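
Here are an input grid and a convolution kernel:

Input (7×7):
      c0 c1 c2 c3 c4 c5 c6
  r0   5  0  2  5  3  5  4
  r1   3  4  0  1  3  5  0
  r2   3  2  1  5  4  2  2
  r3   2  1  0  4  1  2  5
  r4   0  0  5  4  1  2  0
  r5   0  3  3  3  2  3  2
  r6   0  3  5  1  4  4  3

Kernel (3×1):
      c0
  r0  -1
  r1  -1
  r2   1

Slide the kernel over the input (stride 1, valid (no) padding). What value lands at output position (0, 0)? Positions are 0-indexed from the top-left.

The receptive field on the input at this output position is [5 / 3 / 3]. Elementwise product with the kernel and sum: 5·-1 + 3·-1 + 3·1.

-5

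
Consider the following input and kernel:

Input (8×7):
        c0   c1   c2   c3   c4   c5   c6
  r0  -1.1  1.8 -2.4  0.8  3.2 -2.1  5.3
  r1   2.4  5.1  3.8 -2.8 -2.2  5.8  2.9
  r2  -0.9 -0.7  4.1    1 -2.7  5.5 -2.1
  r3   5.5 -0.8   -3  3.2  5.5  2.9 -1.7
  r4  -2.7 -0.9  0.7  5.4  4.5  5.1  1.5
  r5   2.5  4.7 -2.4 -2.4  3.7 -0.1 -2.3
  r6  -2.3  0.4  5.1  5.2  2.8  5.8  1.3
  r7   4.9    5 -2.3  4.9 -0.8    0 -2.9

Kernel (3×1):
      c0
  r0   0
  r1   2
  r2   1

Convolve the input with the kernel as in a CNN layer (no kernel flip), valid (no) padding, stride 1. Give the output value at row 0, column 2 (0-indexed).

11.7

The receptive field on the input at this output position is [-2.4 / 3.8 / 4.1]. Elementwise product with the kernel and sum: 3.8·2 + 4.1·1.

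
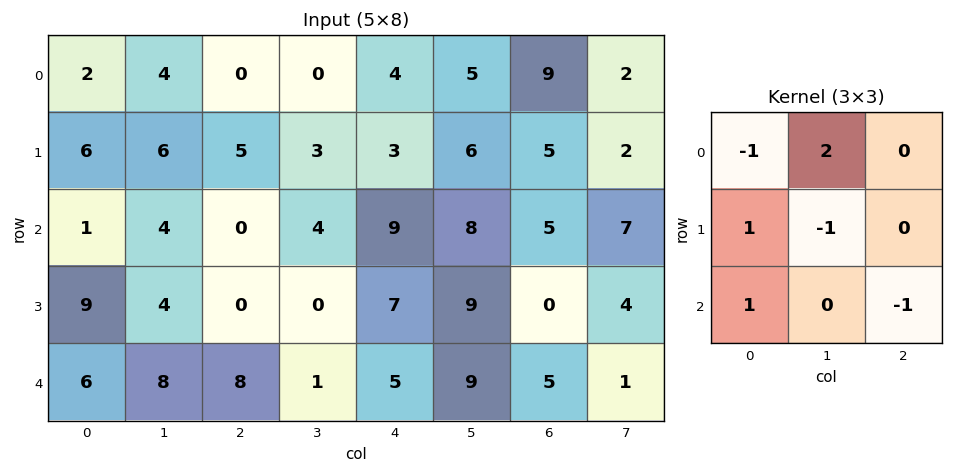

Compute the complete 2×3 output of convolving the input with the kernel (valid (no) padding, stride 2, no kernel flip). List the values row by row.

Output[0,0]: The receptive field on the input at this output position is [2 4 0 / 6 6 5 / 1 4 0]. Elementwise product with the kernel and sum: 2·-1 + 4·2 + 6·1 + 6·-1 + 1·1 + 0·-1.

7 -7 7
10 11 5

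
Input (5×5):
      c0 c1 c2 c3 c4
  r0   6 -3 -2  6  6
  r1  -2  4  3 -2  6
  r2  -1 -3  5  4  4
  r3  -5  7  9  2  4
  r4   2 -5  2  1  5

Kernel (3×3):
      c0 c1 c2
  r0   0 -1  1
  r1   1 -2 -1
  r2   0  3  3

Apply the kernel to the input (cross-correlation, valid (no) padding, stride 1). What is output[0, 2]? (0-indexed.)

25

The receptive field on the input at this output position is [-2 6 6 / 3 -2 6 / 5 4 4]. Elementwise product with the kernel and sum: 6·-1 + 6·1 + 3·1 + -2·-2 + 6·-1 + 4·3 + 4·3.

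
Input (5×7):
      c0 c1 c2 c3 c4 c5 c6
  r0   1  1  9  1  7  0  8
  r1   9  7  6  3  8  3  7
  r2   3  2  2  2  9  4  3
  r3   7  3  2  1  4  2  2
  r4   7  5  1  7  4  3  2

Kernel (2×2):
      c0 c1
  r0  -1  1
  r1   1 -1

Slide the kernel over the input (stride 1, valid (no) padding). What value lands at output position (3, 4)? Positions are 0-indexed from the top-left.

-1

The receptive field on the input at this output position is [4 2 / 4 3]. Elementwise product with the kernel and sum: 4·-1 + 2·1 + 4·1 + 3·-1.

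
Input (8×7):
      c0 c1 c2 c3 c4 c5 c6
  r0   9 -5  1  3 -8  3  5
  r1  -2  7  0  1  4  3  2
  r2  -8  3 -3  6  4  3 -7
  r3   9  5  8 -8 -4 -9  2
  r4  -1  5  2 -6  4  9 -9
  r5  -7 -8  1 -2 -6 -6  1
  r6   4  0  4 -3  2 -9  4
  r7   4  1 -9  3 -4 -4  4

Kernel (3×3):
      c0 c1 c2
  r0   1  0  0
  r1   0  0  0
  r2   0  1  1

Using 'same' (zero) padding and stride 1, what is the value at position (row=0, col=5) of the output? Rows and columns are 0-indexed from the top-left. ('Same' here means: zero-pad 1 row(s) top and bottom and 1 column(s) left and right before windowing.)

The receptive field on the zero-padded input at this output position is [0 0 0 / -8 3 5 / 4 3 2]. Elementwise product with the kernel and sum: 0·1 + 3·1 + 2·1.

5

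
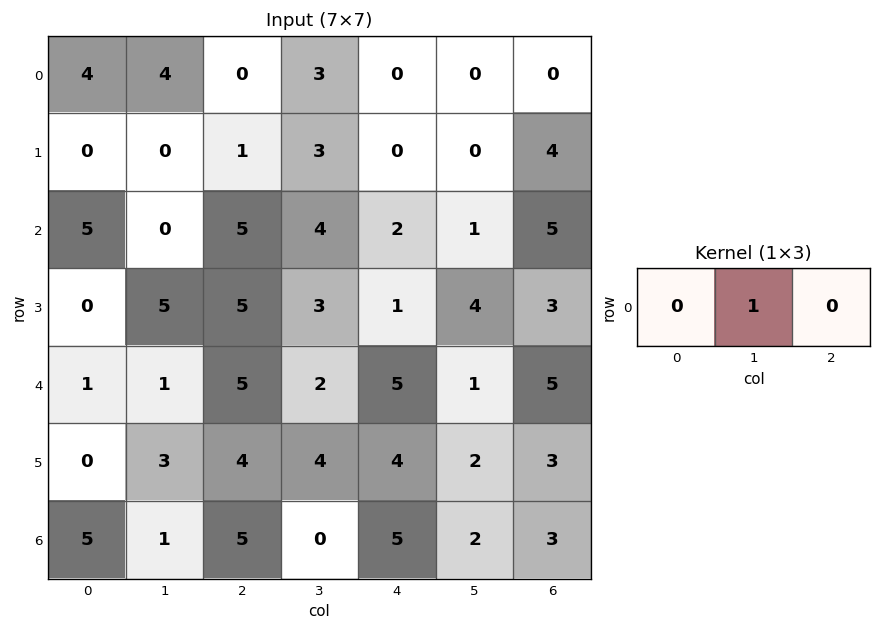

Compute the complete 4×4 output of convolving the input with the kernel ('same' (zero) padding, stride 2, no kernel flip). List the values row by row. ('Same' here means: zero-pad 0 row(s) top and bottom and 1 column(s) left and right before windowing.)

4 0 0 0
5 5 2 5
1 5 5 5
5 5 5 3

Output[0,0]: The receptive field on the zero-padded input at this output position is [0 4 4]. Elementwise product with the kernel and sum: 4·1.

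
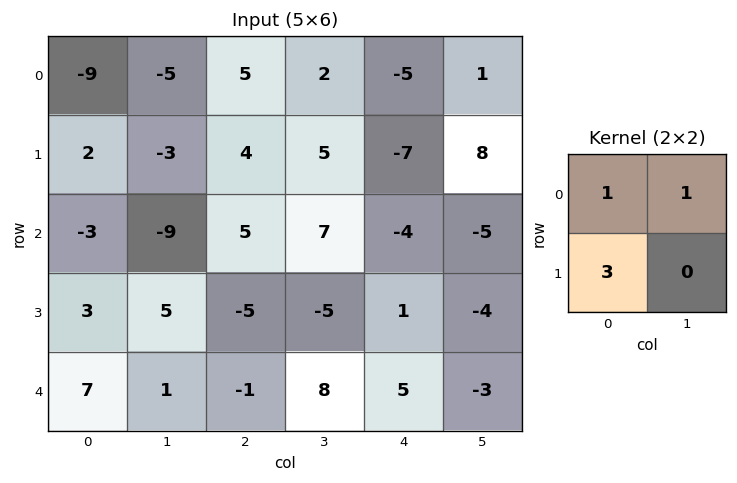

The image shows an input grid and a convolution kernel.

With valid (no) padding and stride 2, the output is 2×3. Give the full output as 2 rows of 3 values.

Output[0,0]: The receptive field on the input at this output position is [-9 -5 / 2 -3]. Elementwise product with the kernel and sum: -9·1 + -5·1 + 2·3.
Output[0,1]: The receptive field on the input at this output position is [5 2 / 4 5]. Elementwise product with the kernel and sum: 5·1 + 2·1 + 4·3.

-8 19 -25
-3 -3 -6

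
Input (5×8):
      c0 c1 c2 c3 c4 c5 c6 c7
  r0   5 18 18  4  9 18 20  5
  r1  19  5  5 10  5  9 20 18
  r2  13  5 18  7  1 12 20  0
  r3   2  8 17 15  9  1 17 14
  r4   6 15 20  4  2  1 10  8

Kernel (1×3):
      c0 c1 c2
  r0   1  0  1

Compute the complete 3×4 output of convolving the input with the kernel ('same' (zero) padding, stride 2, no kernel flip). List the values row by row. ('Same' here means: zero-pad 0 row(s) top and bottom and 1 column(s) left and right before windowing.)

Output[0,0]: The receptive field on the zero-padded input at this output position is [0 5 18]. Elementwise product with the kernel and sum: 0·1 + 18·1.

18 22 22 23
5 12 19 12
15 19 5 9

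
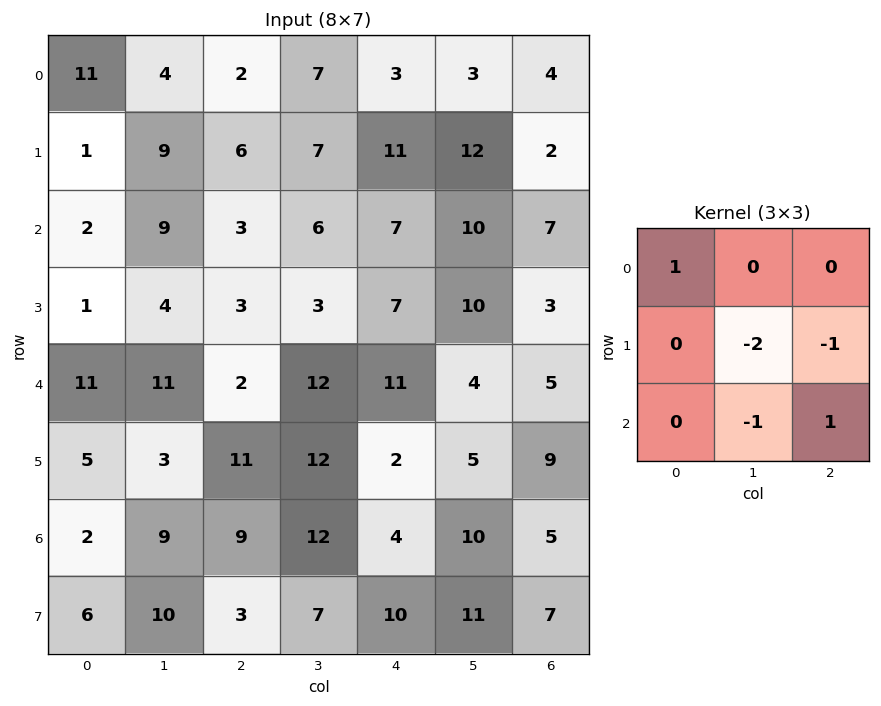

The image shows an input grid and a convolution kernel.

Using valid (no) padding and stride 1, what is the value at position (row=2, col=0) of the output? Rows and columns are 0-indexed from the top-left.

-18

The receptive field on the input at this output position is [2 9 3 / 1 4 3 / 11 11 2]. Elementwise product with the kernel and sum: 2·1 + 4·-2 + 3·-1 + 11·-1 + 2·1.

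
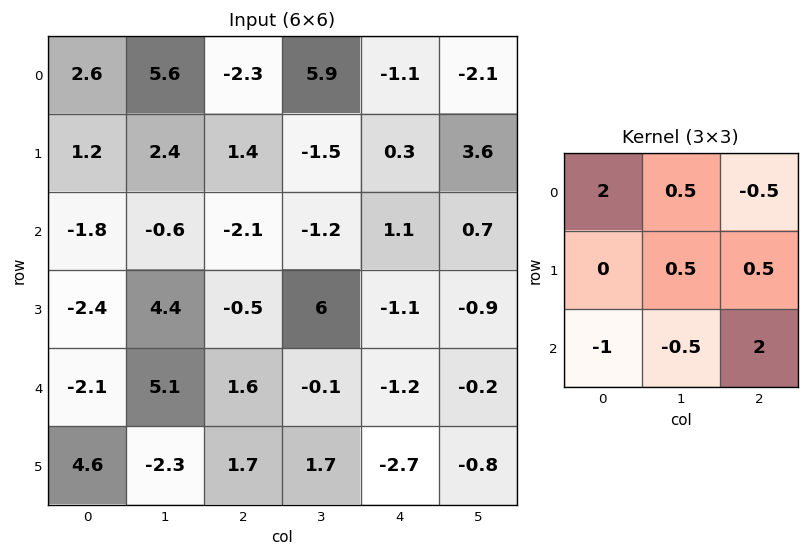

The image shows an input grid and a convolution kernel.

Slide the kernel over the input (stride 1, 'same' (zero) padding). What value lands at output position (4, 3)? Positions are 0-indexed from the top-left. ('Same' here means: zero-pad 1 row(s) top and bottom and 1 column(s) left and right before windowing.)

The receptive field on the zero-padded input at this output position is [-0.5 6 -1.1 / 1.6 -0.1 -1.2 / 1.7 1.7 -2.7]. Elementwise product with the kernel and sum: -0.5·2 + 6·0.5 + -1.1·-0.5 + -0.1·0.5 + -1.2·0.5 + 1.7·-1 + 1.7·-0.5 + -2.7·2.

-6.05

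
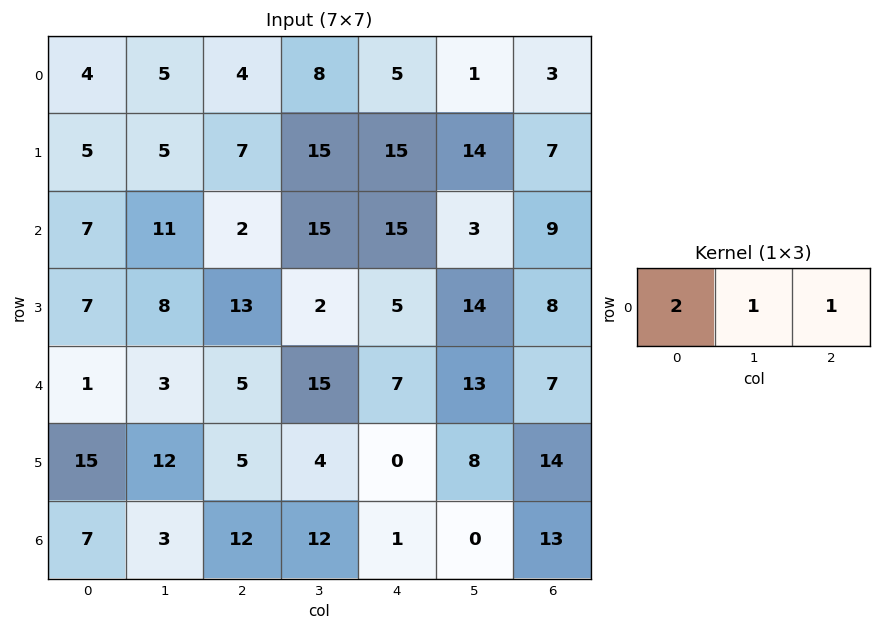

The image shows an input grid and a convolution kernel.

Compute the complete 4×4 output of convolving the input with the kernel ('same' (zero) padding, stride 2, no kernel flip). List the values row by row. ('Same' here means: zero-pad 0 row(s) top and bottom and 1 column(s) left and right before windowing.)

9 22 22 5
18 39 48 15
4 26 50 33
10 30 25 13

Output[0,0]: The receptive field on the zero-padded input at this output position is [0 4 5]. Elementwise product with the kernel and sum: 0·2 + 4·1 + 5·1.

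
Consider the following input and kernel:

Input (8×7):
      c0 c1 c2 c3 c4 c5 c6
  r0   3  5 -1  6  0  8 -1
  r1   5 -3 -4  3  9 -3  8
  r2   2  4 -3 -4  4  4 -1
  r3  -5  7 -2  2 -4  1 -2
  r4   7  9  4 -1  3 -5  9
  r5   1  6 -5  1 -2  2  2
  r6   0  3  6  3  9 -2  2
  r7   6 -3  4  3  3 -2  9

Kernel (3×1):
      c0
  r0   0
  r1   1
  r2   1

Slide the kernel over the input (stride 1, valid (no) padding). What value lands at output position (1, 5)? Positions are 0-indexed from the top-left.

The receptive field on the input at this output position is [-3 / 4 / 1]. Elementwise product with the kernel and sum: 4·1 + 1·1.

5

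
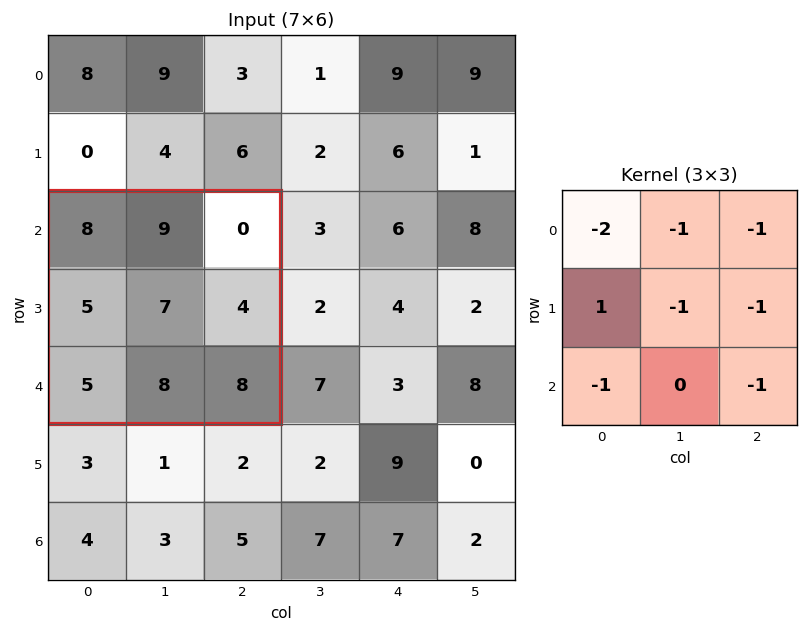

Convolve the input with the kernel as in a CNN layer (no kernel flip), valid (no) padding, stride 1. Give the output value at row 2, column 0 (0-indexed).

The receptive field on the input at this output position is [8 9 0 / 5 7 4 / 5 8 8]. Elementwise product with the kernel and sum: 8·-2 + 9·-1 + 0·-1 + 5·1 + 7·-1 + 4·-1 + 5·-1 + 8·-1.

-44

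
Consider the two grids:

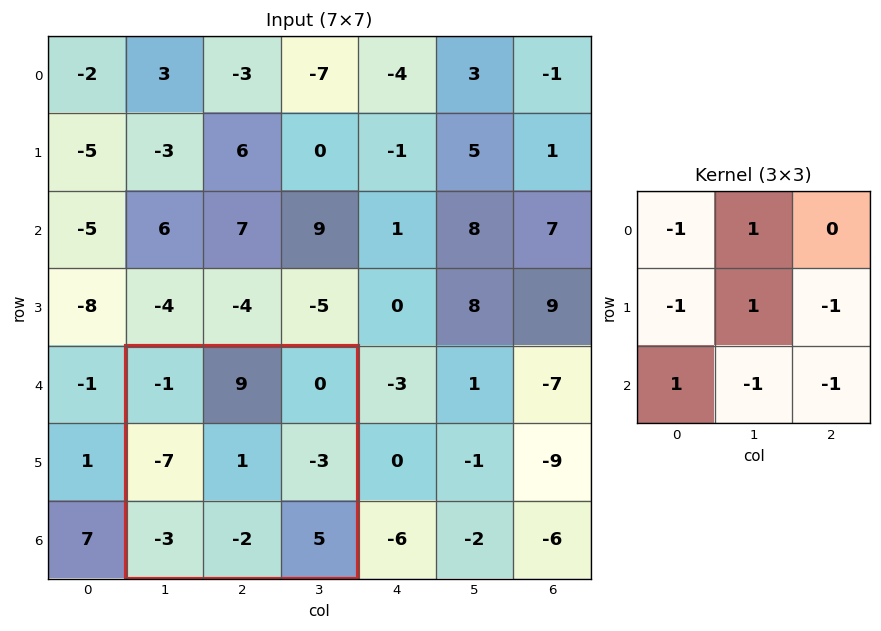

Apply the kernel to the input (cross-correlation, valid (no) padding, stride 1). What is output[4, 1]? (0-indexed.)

15

The receptive field on the input at this output position is [-1 9 0 / -7 1 -3 / -3 -2 5]. Elementwise product with the kernel and sum: -1·-1 + 9·1 + -7·-1 + 1·1 + -3·-1 + -3·1 + -2·-1 + 5·-1.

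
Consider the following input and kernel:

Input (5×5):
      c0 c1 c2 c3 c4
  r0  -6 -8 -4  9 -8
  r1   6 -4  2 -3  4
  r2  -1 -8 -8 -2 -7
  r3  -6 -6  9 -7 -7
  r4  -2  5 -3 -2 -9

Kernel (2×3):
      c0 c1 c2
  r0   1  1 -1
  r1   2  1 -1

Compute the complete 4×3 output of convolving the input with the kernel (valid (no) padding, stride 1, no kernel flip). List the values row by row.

-4 -24 10
-2 -21 -16
-28 -10 15
-17 19 10

Output[0,0]: The receptive field on the input at this output position is [-6 -8 -4 / 6 -4 2]. Elementwise product with the kernel and sum: -6·1 + -8·1 + -4·-1 + 6·2 + -4·1 + 2·-1.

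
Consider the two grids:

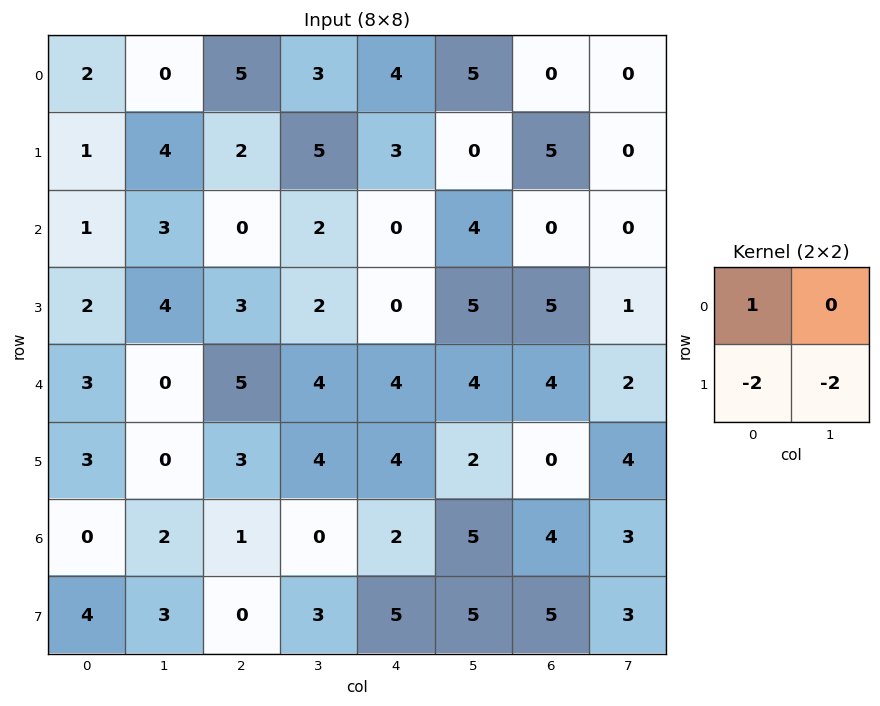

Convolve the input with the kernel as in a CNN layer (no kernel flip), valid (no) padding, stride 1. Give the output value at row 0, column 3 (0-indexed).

The receptive field on the input at this output position is [3 4 / 5 3]. Elementwise product with the kernel and sum: 3·1 + 5·-2 + 3·-2.

-13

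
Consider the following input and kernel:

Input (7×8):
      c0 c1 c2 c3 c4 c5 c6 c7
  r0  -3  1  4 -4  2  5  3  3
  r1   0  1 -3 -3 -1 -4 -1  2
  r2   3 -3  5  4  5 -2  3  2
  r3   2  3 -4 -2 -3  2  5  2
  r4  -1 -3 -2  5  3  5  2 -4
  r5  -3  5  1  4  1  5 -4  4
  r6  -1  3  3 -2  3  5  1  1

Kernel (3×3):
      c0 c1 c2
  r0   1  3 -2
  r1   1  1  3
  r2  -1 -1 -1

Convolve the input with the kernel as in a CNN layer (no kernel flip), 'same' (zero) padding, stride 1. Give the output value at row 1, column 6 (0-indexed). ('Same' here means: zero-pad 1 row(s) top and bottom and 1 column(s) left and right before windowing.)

6

The receptive field on the zero-padded input at this output position is [5 3 3 / -4 -1 2 / -2 3 2]. Elementwise product with the kernel and sum: 5·1 + 3·3 + 3·-2 + -4·1 + -1·1 + 2·3 + -2·-1 + 3·-1 + 2·-1.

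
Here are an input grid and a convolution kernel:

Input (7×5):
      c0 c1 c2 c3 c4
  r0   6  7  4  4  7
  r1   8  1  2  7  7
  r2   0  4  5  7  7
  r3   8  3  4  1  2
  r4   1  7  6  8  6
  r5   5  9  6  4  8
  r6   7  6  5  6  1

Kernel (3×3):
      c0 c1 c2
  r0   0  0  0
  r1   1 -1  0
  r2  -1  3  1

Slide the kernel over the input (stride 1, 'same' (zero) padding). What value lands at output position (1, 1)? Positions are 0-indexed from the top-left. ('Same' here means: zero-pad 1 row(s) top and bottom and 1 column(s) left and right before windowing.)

The receptive field on the zero-padded input at this output position is [6 7 4 / 8 1 2 / 0 4 5]. Elementwise product with the kernel and sum: 8·1 + 1·-1 + 0·-1 + 4·3 + 5·1.

24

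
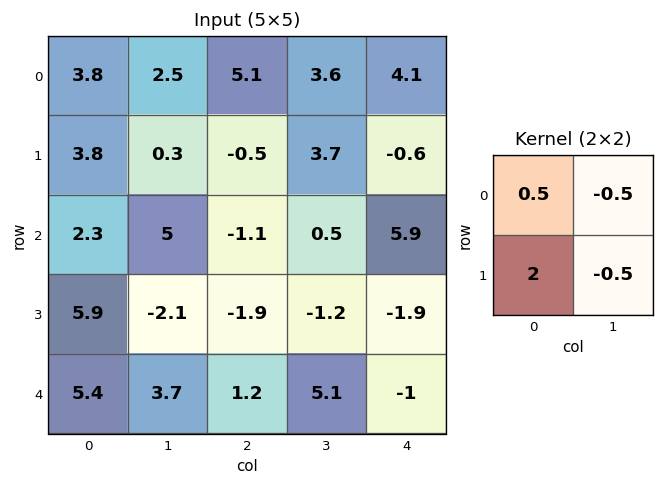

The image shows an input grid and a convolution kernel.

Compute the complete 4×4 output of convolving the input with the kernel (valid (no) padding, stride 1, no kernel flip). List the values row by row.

Output[0,0]: The receptive field on the input at this output position is [3.8 2.5 / 3.8 0.3]. Elementwise product with the kernel and sum: 3.8·0.5 + 2.5·-0.5 + 3.8·2 + 0.3·-0.5.

8.1 -0.45 -2.1 7.45
3.85 10.95 -4.55 0.2
11.5 -0.2 -4 -4.15
12.95 6.7 -0.5 11.05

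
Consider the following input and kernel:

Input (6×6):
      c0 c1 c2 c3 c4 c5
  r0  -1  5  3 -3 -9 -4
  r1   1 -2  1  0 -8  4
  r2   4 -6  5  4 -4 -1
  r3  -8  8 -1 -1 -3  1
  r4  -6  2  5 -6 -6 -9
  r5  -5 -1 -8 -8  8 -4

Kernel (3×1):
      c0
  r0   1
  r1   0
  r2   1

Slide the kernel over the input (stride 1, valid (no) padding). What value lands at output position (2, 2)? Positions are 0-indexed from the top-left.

The receptive field on the input at this output position is [5 / -1 / 5]. Elementwise product with the kernel and sum: 5·1 + 5·1.

10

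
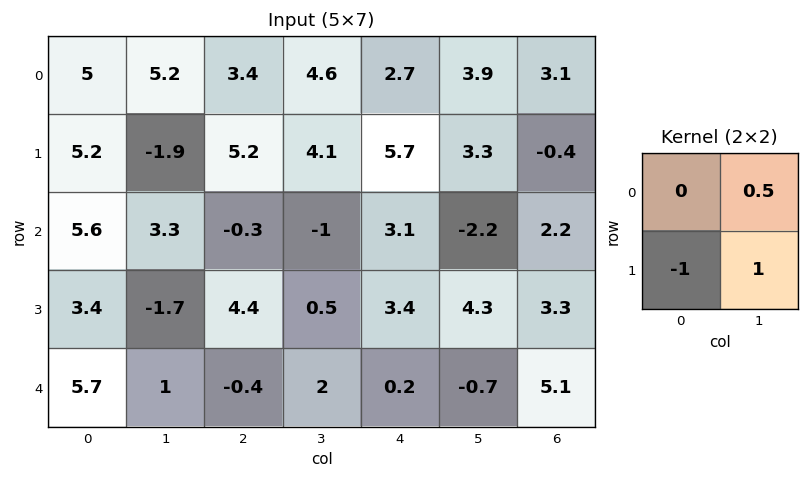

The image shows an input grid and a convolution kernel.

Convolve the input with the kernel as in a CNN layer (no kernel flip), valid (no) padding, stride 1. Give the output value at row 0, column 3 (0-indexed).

The receptive field on the input at this output position is [4.6 2.7 / 4.1 5.7]. Elementwise product with the kernel and sum: 2.7·0.5 + 4.1·-1 + 5.7·1.

2.95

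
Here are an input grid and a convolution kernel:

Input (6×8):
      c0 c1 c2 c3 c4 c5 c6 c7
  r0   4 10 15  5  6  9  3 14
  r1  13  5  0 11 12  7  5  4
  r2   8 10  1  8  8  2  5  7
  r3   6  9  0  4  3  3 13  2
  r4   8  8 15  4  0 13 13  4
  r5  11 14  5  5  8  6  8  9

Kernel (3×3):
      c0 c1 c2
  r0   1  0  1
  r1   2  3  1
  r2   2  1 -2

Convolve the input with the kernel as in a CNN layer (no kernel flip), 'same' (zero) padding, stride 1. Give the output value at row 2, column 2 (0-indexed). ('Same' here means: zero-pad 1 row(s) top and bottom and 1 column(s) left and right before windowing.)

57

The receptive field on the zero-padded input at this output position is [5 0 11 / 10 1 8 / 9 0 4]. Elementwise product with the kernel and sum: 5·1 + 11·1 + 10·2 + 1·3 + 8·1 + 9·2 + 0·1 + 4·-2.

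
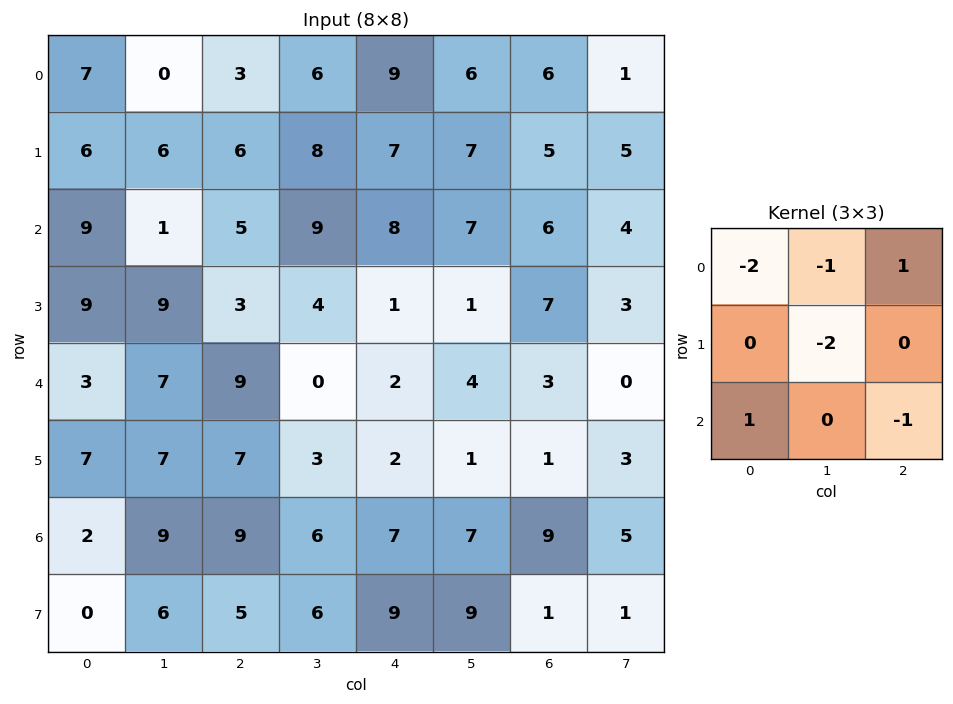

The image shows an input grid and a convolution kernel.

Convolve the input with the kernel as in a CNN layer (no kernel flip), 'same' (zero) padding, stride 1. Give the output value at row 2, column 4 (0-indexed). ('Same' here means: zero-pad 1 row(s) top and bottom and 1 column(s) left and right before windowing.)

The receptive field on the zero-padded input at this output position is [8 7 7 / 9 8 7 / 4 1 1]. Elementwise product with the kernel and sum: 8·-2 + 7·-1 + 7·1 + 8·-2 + 4·1 + 1·-1.

-29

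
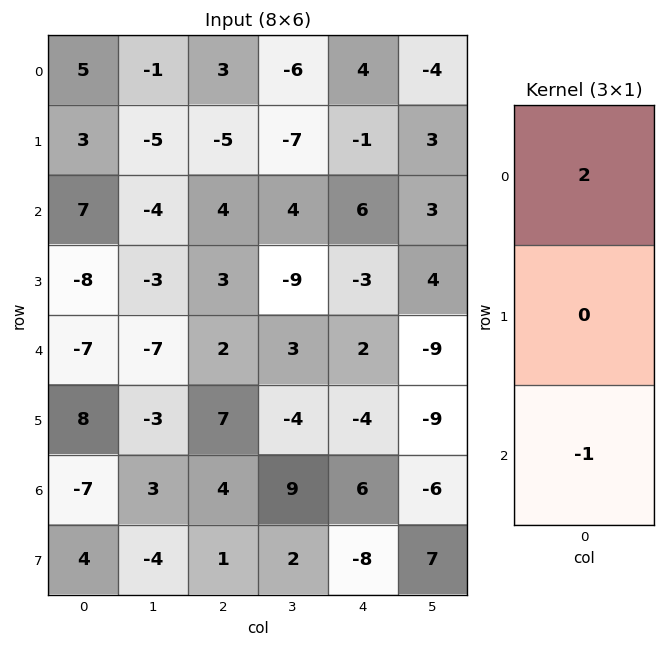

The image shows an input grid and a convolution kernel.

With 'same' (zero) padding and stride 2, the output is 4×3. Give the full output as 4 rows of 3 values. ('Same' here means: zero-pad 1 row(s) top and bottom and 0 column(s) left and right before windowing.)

-3 5 1
14 -13 1
-24 -1 -2
12 13 0

Output[0,0]: The receptive field on the zero-padded input at this output position is [0 / 5 / 3]. Elementwise product with the kernel and sum: 0·2 + 3·-1.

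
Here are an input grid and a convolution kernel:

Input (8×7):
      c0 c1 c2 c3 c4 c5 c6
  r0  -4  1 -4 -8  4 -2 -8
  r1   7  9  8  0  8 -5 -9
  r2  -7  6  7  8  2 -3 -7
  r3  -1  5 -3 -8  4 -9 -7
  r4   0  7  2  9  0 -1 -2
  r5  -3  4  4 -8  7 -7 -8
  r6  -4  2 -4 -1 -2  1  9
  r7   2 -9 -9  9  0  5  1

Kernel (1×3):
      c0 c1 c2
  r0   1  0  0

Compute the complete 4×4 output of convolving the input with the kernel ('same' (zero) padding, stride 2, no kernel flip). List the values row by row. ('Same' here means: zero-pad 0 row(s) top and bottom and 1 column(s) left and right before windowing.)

0 1 -8 -2
0 6 8 -3
0 7 9 -1
0 2 -1 1

Output[0,0]: The receptive field on the zero-padded input at this output position is [0 -4 1]. Elementwise product with the kernel and sum: 0·1.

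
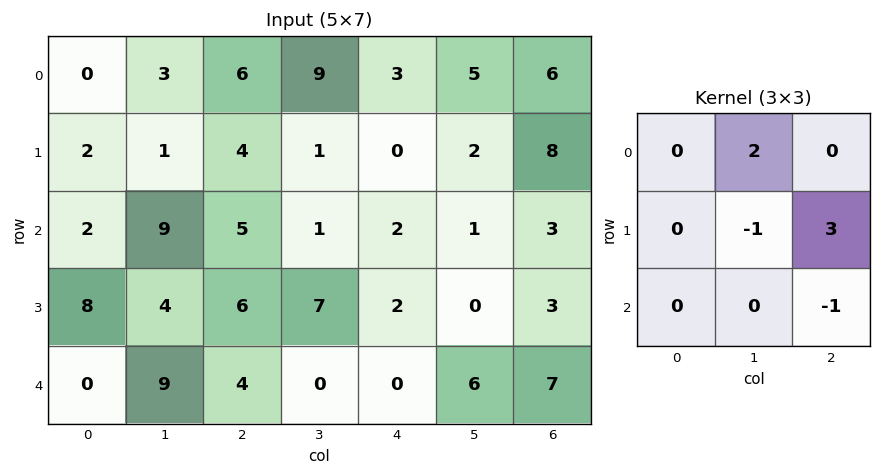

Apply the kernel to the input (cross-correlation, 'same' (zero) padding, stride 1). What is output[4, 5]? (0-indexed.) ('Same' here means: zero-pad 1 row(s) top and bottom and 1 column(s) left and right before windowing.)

15

The receptive field on the zero-padded input at this output position is [2 0 3 / 0 6 7 / 0 0 0]. Elementwise product with the kernel and sum: 0·2 + 6·-1 + 7·3 + 0·-1.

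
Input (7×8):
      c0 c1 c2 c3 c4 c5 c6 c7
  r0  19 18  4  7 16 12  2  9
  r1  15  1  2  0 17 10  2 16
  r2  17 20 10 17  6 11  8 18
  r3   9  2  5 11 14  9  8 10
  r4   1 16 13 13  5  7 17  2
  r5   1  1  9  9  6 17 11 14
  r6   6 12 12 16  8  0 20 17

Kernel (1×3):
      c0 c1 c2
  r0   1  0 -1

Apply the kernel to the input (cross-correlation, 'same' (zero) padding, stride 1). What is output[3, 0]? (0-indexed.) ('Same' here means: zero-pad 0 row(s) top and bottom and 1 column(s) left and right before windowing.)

The receptive field on the zero-padded input at this output position is [0 9 2]. Elementwise product with the kernel and sum: 0·1 + 2·-1.

-2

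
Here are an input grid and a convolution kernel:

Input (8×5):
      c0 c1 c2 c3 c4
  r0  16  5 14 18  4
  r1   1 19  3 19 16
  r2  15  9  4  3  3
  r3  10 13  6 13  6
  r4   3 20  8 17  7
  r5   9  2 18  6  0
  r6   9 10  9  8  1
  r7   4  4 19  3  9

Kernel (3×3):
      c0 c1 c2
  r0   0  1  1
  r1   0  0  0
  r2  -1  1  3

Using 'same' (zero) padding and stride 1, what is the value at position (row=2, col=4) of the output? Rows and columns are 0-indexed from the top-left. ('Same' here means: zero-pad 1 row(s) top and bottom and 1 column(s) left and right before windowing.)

9

The receptive field on the zero-padded input at this output position is [19 16 0 / 3 3 0 / 13 6 0]. Elementwise product with the kernel and sum: 16·1 + 0·1 + 13·-1 + 6·1 + 0·3.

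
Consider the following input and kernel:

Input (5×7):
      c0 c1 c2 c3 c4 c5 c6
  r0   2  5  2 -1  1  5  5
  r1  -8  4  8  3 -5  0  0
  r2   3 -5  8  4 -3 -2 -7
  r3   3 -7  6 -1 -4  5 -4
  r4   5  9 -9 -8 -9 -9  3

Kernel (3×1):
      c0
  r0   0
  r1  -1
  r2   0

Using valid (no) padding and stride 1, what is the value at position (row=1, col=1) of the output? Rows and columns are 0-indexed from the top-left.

The receptive field on the input at this output position is [4 / -5 / -7]. Elementwise product with the kernel and sum: -5·-1.

5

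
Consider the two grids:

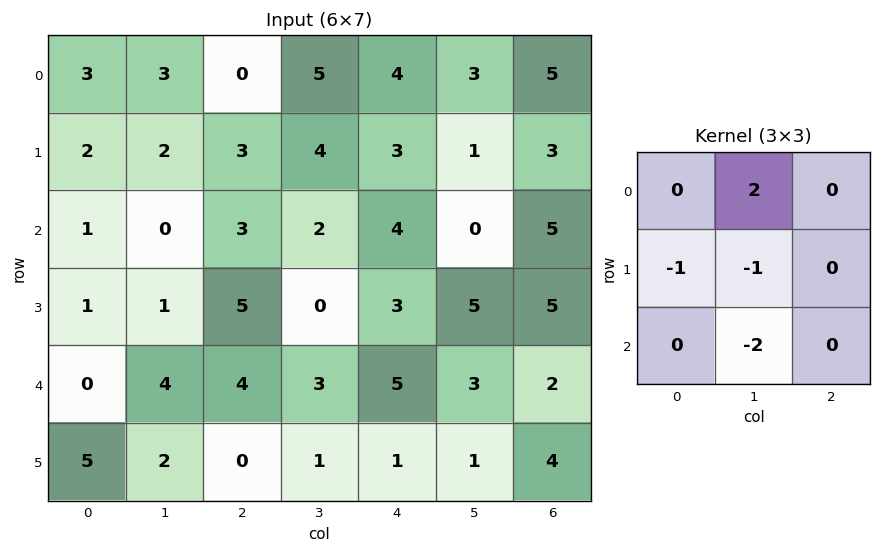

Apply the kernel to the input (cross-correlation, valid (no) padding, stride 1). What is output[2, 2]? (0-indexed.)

The receptive field on the input at this output position is [3 2 4 / 5 0 3 / 4 3 5]. Elementwise product with the kernel and sum: 2·2 + 5·-1 + 0·-1 + 3·-2.

-7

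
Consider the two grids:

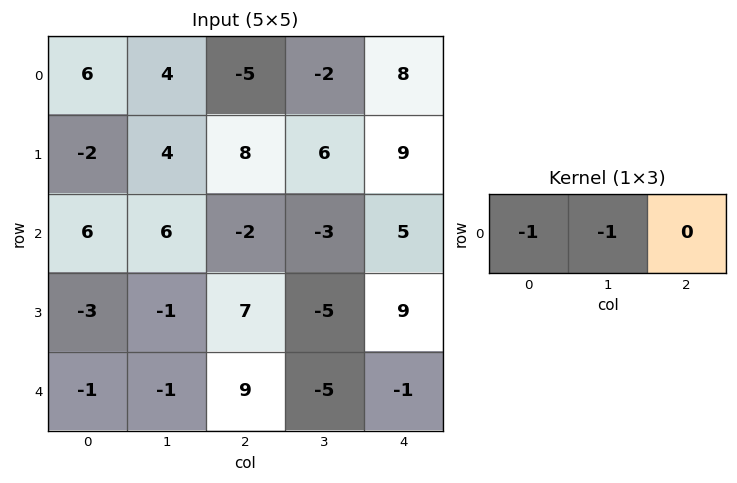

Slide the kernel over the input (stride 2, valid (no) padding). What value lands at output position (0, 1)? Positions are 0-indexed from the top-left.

7

The receptive field on the input at this output position is [-5 -2 8]. Elementwise product with the kernel and sum: -5·-1 + -2·-1.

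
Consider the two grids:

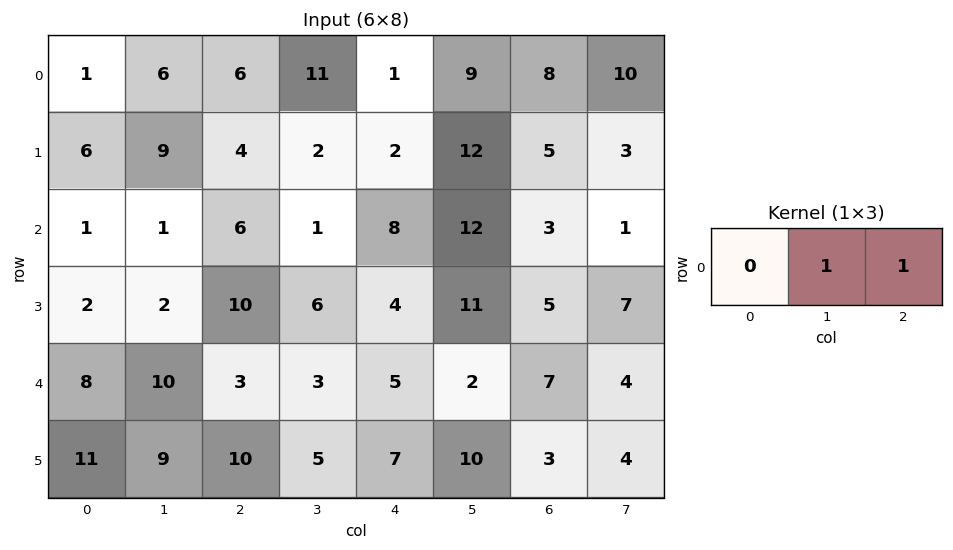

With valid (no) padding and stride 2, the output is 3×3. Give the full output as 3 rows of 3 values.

12 12 17
7 9 15
13 8 9

Output[0,0]: The receptive field on the input at this output position is [1 6 6]. Elementwise product with the kernel and sum: 6·1 + 6·1.
Output[0,1]: The receptive field on the input at this output position is [6 11 1]. Elementwise product with the kernel and sum: 11·1 + 1·1.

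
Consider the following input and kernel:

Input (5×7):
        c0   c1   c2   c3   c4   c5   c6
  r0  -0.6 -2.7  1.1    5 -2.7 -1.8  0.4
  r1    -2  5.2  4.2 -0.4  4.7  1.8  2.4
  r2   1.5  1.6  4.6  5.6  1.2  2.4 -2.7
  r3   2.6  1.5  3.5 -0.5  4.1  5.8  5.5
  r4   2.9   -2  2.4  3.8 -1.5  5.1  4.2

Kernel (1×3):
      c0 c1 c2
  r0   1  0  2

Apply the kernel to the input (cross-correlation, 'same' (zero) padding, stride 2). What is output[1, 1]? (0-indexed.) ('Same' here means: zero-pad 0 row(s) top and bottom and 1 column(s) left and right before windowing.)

The receptive field on the zero-padded input at this output position is [1.6 4.6 5.6]. Elementwise product with the kernel and sum: 1.6·1 + 5.6·2.

12.8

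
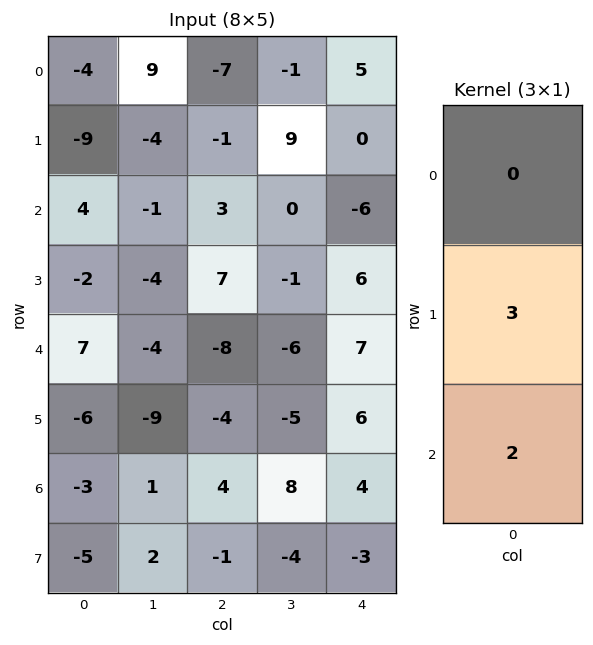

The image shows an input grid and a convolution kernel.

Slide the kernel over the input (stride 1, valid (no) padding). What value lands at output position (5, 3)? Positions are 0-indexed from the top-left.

16

The receptive field on the input at this output position is [-5 / 8 / -4]. Elementwise product with the kernel and sum: 8·3 + -4·2.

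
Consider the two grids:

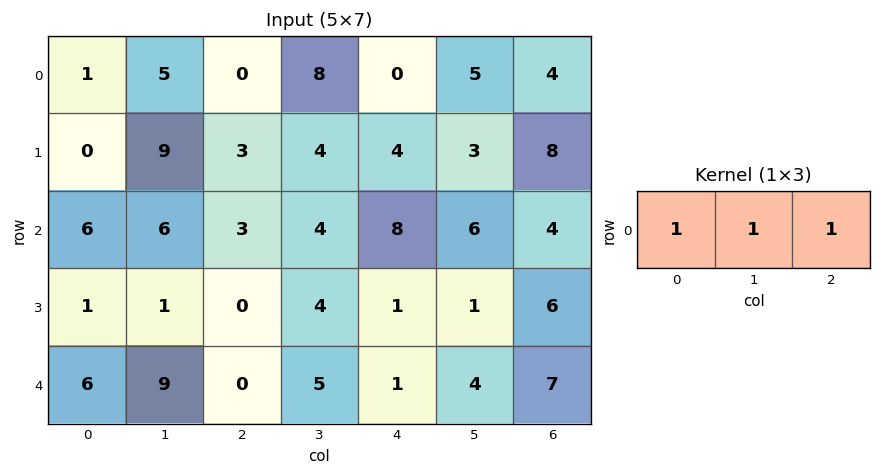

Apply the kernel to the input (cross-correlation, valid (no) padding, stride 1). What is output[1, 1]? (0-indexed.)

The receptive field on the input at this output position is [9 3 4]. Elementwise product with the kernel and sum: 9·1 + 3·1 + 4·1.

16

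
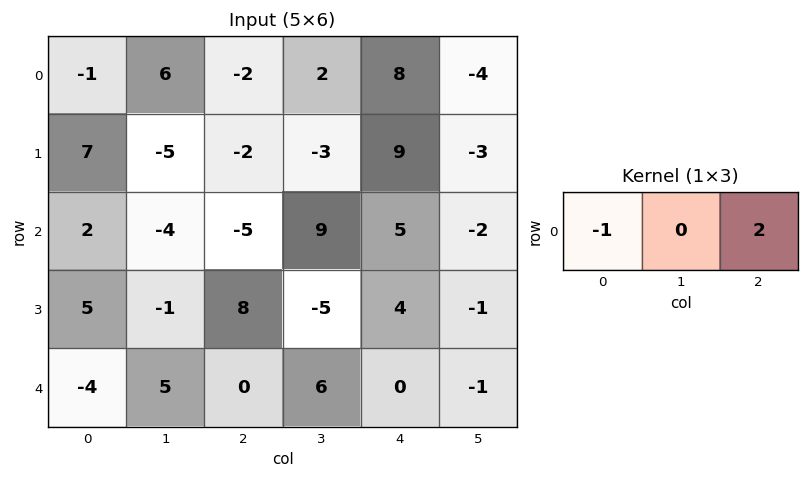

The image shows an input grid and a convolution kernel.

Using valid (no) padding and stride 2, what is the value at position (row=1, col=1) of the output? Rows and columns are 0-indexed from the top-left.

The receptive field on the input at this output position is [-5 9 5]. Elementwise product with the kernel and sum: -5·-1 + 5·2.

15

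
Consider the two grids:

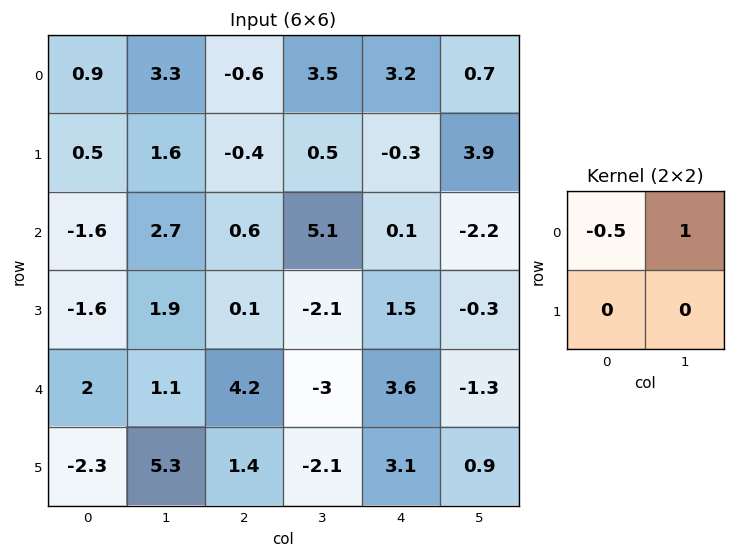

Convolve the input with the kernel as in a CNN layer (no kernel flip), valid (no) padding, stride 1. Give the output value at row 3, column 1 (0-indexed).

-0.85

The receptive field on the input at this output position is [1.9 0.1 / 1.1 4.2]. Elementwise product with the kernel and sum: 1.9·-0.5 + 0.1·1.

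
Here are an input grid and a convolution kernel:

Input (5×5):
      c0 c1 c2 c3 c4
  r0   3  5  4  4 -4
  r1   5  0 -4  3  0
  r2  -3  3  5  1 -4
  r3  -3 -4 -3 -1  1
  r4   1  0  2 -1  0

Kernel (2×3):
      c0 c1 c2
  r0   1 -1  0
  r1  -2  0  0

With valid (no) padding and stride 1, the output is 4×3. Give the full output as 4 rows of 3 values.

Output[0,0]: The receptive field on the input at this output position is [3 5 4 / 5 0 -4]. Elementwise product with the kernel and sum: 3·1 + 5·-1 + 5·-2.

-12 1 8
11 -2 -17
0 6 10
-1 -1 -6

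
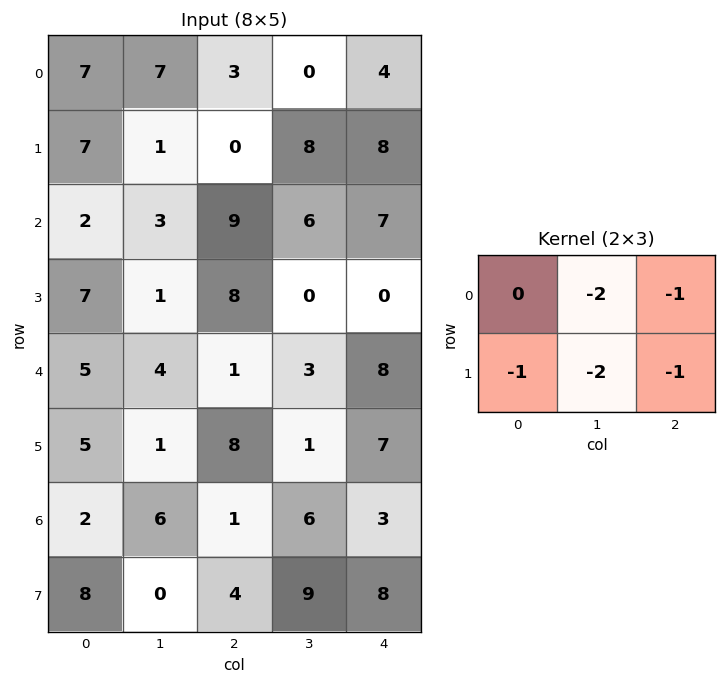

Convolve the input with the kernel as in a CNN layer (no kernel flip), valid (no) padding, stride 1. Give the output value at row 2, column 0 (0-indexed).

-32

The receptive field on the input at this output position is [2 3 9 / 7 1 8]. Elementwise product with the kernel and sum: 3·-2 + 9·-1 + 7·-1 + 1·-2 + 8·-1.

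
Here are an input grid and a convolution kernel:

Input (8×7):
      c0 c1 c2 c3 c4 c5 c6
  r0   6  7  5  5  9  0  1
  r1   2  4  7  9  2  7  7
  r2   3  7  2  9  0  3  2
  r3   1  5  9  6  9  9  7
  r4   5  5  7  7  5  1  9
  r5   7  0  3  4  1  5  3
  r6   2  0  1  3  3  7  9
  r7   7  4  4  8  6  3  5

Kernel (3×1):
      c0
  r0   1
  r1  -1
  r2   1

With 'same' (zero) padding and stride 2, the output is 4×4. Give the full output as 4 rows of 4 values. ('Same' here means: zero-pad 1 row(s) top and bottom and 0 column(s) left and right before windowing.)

Output[0,0]: The receptive field on the zero-padded input at this output position is [0 / 6 / 2]. Elementwise product with the kernel and sum: 0·1 + 6·-1 + 2·1.
Output[0,1]: The receptive field on the zero-padded input at this output position is [0 / 5 / 7]. Elementwise product with the kernel and sum: 0·1 + 5·-1 + 7·1.

-4 2 -7 6
0 14 11 12
3 5 5 1
12 6 4 -1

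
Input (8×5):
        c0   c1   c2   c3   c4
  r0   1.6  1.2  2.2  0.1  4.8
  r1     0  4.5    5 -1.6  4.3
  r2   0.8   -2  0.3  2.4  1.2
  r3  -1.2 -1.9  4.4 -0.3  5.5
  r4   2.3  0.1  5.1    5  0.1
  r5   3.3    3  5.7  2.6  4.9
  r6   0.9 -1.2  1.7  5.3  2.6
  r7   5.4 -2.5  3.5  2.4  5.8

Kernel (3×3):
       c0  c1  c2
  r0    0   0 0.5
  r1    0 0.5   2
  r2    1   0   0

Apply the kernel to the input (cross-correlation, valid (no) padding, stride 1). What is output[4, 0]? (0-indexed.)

The receptive field on the input at this output position is [2.3 0.1 5.1 / 3.3 3 5.7 / 0.9 -1.2 1.7]. Elementwise product with the kernel and sum: 5.1·0.5 + 3·0.5 + 5.7·2 + 0.9·1.

16.35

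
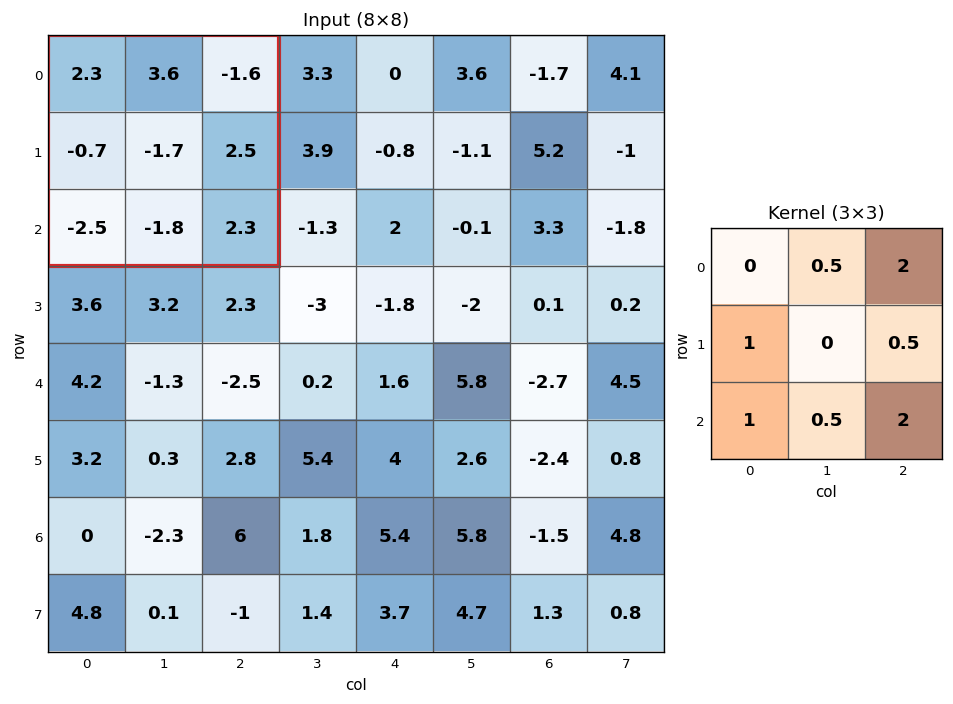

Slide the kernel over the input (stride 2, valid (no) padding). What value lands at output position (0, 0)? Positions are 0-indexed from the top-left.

0.35

The receptive field on the input at this output position is [2.3 3.6 -1.6 / -0.7 -1.7 2.5 / -2.5 -1.8 2.3]. Elementwise product with the kernel and sum: 3.6·0.5 + -1.6·2 + -0.7·1 + 2.5·0.5 + -2.5·1 + -1.8·0.5 + 2.3·2.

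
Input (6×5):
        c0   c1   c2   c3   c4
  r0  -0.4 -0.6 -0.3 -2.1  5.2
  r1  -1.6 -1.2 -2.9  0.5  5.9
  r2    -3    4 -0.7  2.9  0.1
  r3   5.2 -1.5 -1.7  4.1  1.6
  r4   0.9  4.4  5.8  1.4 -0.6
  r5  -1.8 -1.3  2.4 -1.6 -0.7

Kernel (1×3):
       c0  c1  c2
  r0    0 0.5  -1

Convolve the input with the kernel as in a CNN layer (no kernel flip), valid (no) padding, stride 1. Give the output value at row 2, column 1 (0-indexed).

-3.25

The receptive field on the input at this output position is [4 -0.7 2.9]. Elementwise product with the kernel and sum: -0.7·0.5 + 2.9·-1.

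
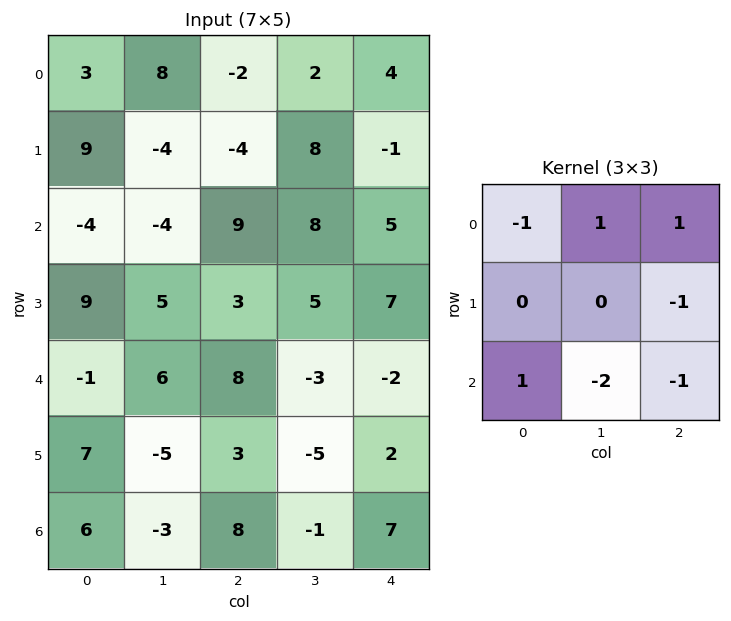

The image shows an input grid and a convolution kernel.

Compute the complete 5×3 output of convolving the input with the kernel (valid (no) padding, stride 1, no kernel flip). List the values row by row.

2 -46 -3
-30 -6 -8
-15 9 13
5 0 22
16 -14 -12

Output[0,0]: The receptive field on the input at this output position is [3 8 -2 / 9 -4 -4 / -4 -4 9]. Elementwise product with the kernel and sum: 3·-1 + 8·1 + -2·1 + -4·-1 + -4·1 + -4·-2 + 9·-1.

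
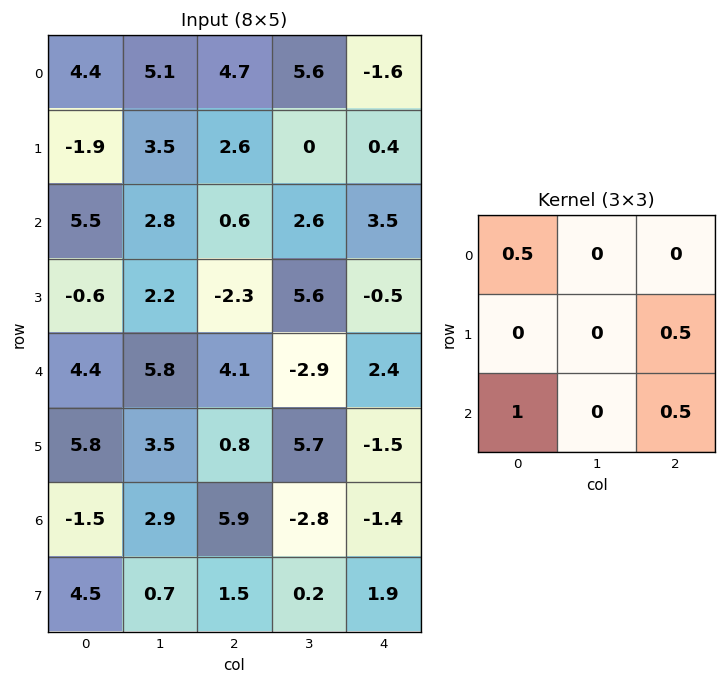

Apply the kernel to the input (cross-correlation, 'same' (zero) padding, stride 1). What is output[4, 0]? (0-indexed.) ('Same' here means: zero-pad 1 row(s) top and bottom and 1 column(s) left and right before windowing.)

The receptive field on the zero-padded input at this output position is [0 -0.6 2.2 / 0 4.4 5.8 / 0 5.8 3.5]. Elementwise product with the kernel and sum: 0·0.5 + 5.8·0.5 + 0·1 + 3.5·0.5.

4.65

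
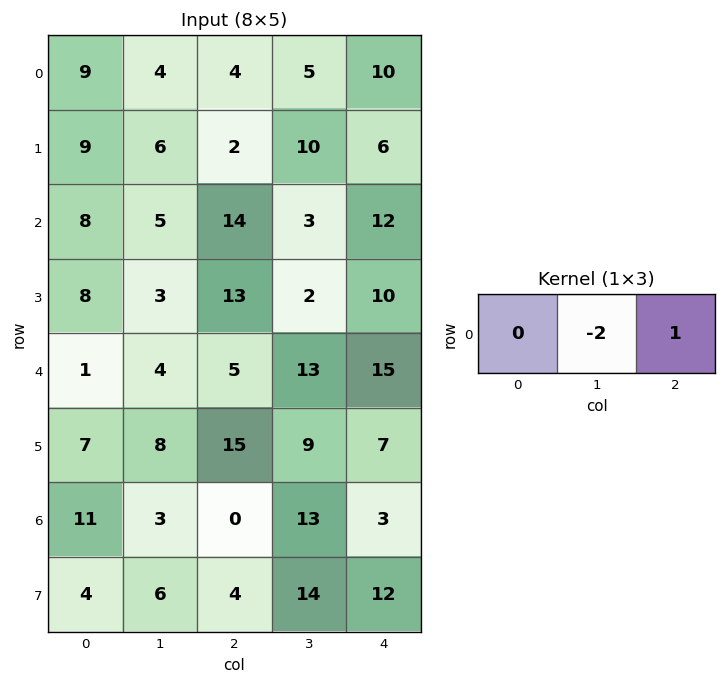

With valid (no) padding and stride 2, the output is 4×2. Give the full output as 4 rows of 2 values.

-4 0
4 6
-3 -11
-6 -23

Output[0,0]: The receptive field on the input at this output position is [9 4 4]. Elementwise product with the kernel and sum: 4·-2 + 4·1.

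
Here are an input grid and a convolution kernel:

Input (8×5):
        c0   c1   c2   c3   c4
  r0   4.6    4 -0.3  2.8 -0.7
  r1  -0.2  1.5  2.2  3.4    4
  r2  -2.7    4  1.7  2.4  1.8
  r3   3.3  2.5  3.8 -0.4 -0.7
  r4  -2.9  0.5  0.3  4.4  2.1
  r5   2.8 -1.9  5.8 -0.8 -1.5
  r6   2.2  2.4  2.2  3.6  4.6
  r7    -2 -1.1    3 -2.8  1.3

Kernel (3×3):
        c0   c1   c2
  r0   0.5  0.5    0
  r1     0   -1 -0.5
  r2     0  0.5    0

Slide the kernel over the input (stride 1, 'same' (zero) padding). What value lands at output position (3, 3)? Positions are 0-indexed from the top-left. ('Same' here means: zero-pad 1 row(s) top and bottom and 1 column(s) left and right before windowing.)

5

The receptive field on the zero-padded input at this output position is [1.7 2.4 1.8 / 3.8 -0.4 -0.7 / 0.3 4.4 2.1]. Elementwise product with the kernel and sum: 1.7·0.5 + 2.4·0.5 + -0.4·-1 + -0.7·-0.5 + 4.4·0.5.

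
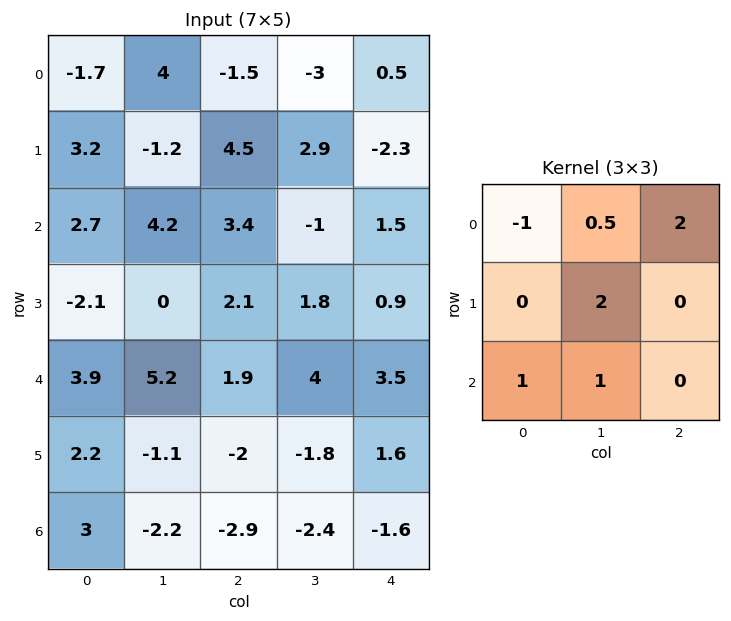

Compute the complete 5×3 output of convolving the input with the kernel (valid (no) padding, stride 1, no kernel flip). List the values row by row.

Output[0,0]: The receptive field on the input at this output position is [-1.7 4 -1.5 / 3.2 -1.2 4.5 / 2.7 4.2 3.4]. Elementwise product with the kernel and sum: -1.7·-1 + 4·0.5 + -1.5·2 + -1.2·2 + 2.7·1 + 4.2·1.
Output[0,1]: The receptive field on the input at this output position is [4 -1.5 -3 / -1.2 4.5 2.9 / 4.2 3.4 -1]. Elementwise product with the kernel and sum: 4·-1 + -1.5·0.5 + -3·2 + 4.5·2 + 4.2·1 + 3.4·1.

5.2 5.85 9.2
11.5 18.15 -5.75
15.3 6.8 8.6
17.8 5.35 4.8
1.1 -5.35 -1.8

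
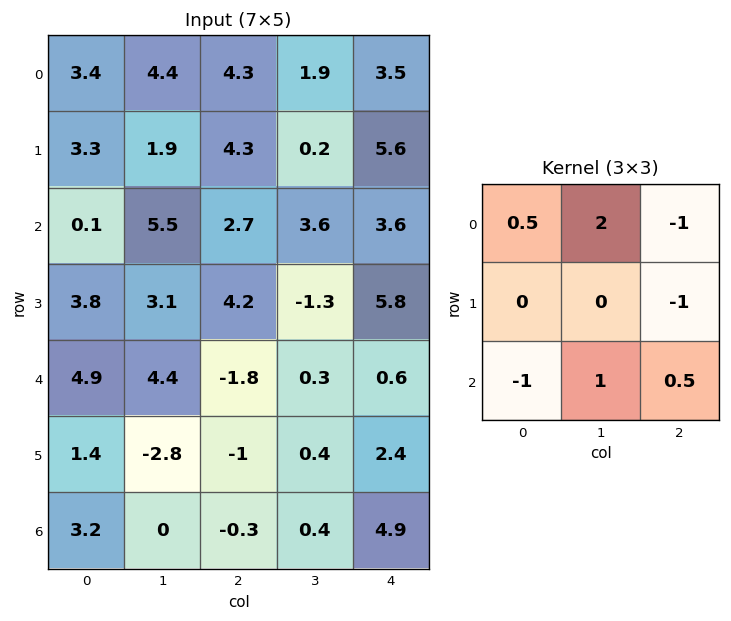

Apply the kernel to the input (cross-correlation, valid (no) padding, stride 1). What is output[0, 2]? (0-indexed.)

The receptive field on the input at this output position is [4.3 1.9 3.5 / 4.3 0.2 5.6 / 2.7 3.6 3.6]. Elementwise product with the kernel and sum: 4.3·0.5 + 1.9·2 + 3.5·-1 + 5.6·-1 + 2.7·-1 + 3.6·1 + 3.6·0.5.

-0.45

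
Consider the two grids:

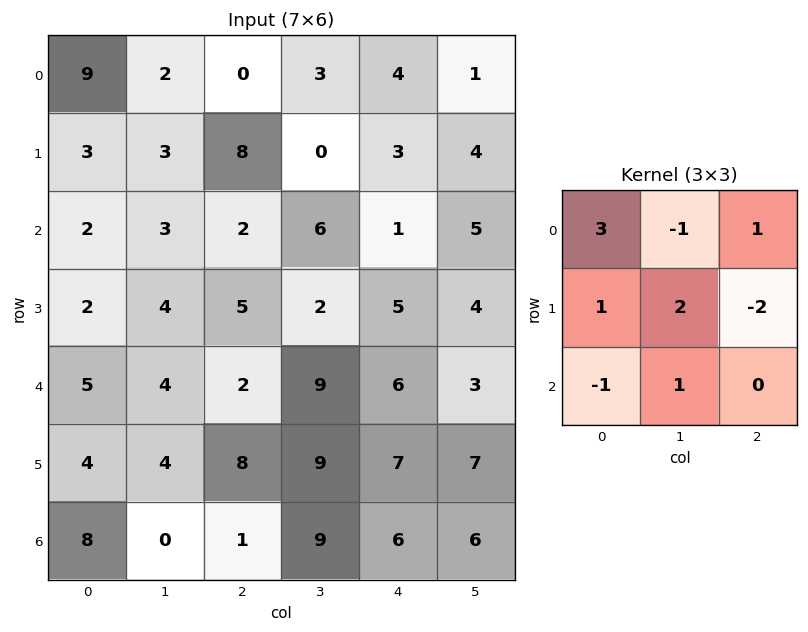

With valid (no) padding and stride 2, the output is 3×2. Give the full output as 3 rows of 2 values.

Output[0,0]: The receptive field on the input at this output position is [9 2 0 / 3 3 8 / 2 3 2]. Elementwise product with the kernel and sum: 9·3 + 2·-1 + 0·1 + 3·1 + 3·2 + 8·-2 + 2·-1 + 3·1.

19 7
4 7
1 23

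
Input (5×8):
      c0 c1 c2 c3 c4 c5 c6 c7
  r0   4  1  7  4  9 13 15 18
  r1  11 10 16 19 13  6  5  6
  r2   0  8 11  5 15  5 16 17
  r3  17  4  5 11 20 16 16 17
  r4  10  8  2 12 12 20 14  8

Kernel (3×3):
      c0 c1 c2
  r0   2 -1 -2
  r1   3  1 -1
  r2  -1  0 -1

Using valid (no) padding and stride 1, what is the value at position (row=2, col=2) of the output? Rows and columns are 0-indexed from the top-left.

-21

The receptive field on the input at this output position is [11 5 15 / 5 11 20 / 2 12 12]. Elementwise product with the kernel and sum: 11·2 + 5·-1 + 15·-2 + 5·3 + 11·1 + 20·-1 + 2·-1 + 12·-1.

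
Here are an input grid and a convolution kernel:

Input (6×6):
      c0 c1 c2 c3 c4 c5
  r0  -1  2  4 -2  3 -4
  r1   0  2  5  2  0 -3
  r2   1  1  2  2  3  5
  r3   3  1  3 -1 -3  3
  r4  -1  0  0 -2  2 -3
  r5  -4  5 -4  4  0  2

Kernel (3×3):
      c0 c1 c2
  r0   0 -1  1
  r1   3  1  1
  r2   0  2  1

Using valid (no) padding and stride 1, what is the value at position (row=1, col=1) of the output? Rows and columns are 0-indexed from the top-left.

9

The receptive field on the input at this output position is [2 5 2 / 1 2 2 / 1 3 -1]. Elementwise product with the kernel and sum: 5·-1 + 2·1 + 1·3 + 2·1 + 2·1 + 3·2 + -1·1.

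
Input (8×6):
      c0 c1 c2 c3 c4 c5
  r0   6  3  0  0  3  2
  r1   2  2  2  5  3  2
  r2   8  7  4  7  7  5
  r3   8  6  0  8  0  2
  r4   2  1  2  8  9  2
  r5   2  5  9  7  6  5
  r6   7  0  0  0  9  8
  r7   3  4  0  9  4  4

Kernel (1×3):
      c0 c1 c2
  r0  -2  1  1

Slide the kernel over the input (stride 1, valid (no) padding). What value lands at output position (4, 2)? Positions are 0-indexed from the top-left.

13

The receptive field on the input at this output position is [2 8 9]. Elementwise product with the kernel and sum: 2·-2 + 8·1 + 9·1.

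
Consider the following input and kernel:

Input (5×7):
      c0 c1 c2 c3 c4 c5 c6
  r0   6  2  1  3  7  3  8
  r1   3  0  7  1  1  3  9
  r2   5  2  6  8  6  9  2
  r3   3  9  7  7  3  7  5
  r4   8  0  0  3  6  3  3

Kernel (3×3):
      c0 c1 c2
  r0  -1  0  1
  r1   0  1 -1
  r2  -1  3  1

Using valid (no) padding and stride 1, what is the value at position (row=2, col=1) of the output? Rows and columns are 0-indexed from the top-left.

9

The receptive field on the input at this output position is [2 6 8 / 9 7 7 / 0 0 3]. Elementwise product with the kernel and sum: 2·-1 + 8·1 + 7·1 + 7·-1 + 0·-1 + 0·3 + 3·1.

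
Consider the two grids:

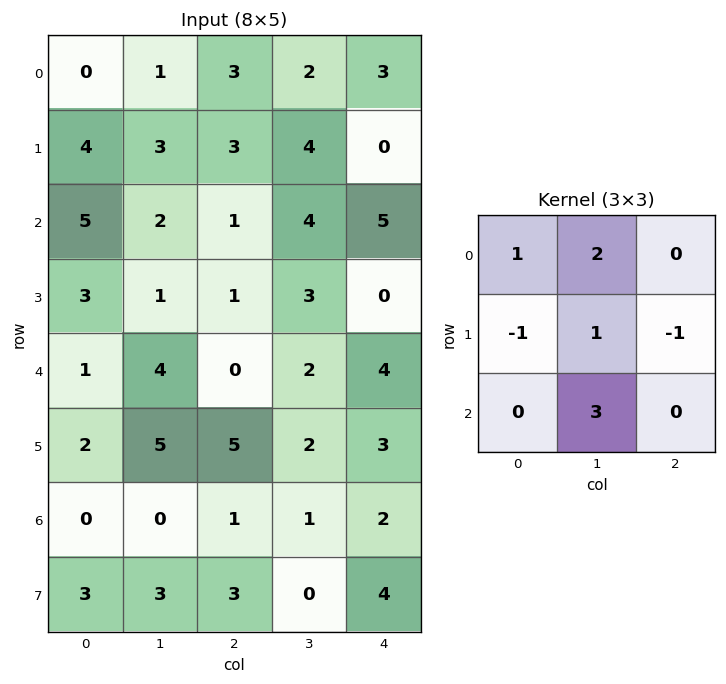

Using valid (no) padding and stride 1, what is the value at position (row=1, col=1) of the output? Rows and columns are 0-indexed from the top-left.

The receptive field on the input at this output position is [3 3 4 / 2 1 4 / 1 1 3]. Elementwise product with the kernel and sum: 3·1 + 3·2 + 2·-1 + 1·1 + 4·-1 + 1·3.

7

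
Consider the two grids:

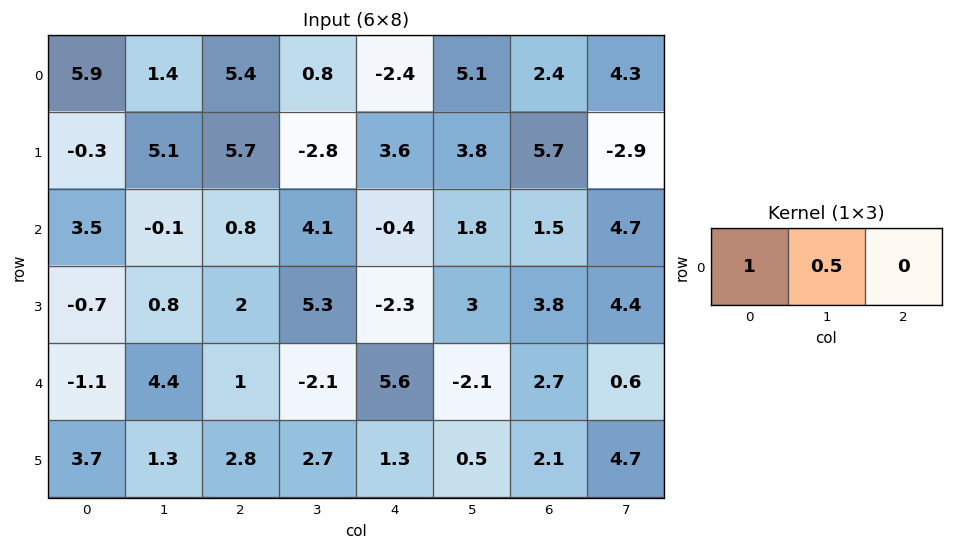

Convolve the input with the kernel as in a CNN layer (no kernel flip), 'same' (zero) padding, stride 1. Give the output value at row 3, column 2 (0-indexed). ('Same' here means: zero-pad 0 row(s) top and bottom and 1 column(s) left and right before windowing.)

1.8

The receptive field on the zero-padded input at this output position is [0.8 2 5.3]. Elementwise product with the kernel and sum: 0.8·1 + 2·0.5.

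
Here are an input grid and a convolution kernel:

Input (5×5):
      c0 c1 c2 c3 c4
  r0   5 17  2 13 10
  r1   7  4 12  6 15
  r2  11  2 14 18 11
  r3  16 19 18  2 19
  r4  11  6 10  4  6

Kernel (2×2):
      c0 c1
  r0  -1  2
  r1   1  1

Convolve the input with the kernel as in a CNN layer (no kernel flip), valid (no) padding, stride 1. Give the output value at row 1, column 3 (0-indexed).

The receptive field on the input at this output position is [6 15 / 18 11]. Elementwise product with the kernel and sum: 6·-1 + 15·2 + 18·1 + 11·1.

53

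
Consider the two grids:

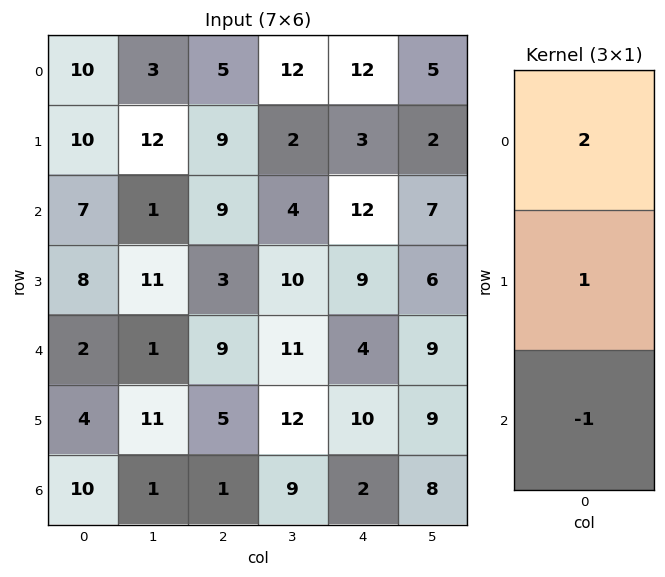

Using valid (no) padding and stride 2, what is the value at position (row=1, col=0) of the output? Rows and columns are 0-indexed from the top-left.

The receptive field on the input at this output position is [7 / 8 / 2]. Elementwise product with the kernel and sum: 7·2 + 8·1 + 2·-1.

20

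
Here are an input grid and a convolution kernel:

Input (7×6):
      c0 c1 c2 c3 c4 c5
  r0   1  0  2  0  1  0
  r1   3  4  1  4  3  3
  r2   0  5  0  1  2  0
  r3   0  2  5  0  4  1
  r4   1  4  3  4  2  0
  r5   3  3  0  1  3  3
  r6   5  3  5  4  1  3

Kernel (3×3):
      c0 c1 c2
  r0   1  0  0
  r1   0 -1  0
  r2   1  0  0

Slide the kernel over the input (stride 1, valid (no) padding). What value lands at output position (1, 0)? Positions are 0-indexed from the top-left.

-2

The receptive field on the input at this output position is [3 4 1 / 0 5 0 / 0 2 5]. Elementwise product with the kernel and sum: 3·1 + 5·-1 + 0·1.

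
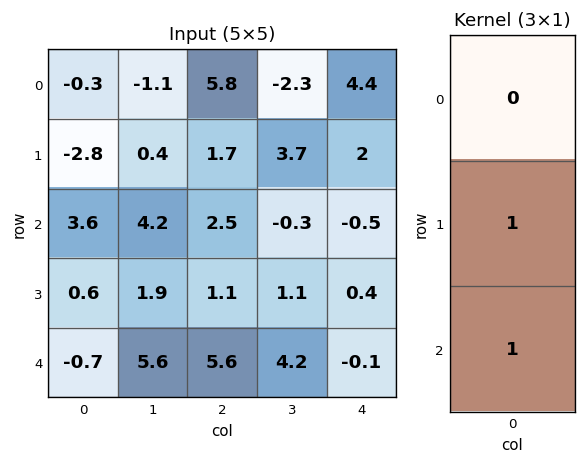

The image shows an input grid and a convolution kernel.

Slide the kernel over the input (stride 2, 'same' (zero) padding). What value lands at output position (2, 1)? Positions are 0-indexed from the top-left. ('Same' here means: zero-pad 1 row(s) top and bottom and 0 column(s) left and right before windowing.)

The receptive field on the zero-padded input at this output position is [1.1 / 5.6 / 0]. Elementwise product with the kernel and sum: 5.6·1 + 0·1.

5.6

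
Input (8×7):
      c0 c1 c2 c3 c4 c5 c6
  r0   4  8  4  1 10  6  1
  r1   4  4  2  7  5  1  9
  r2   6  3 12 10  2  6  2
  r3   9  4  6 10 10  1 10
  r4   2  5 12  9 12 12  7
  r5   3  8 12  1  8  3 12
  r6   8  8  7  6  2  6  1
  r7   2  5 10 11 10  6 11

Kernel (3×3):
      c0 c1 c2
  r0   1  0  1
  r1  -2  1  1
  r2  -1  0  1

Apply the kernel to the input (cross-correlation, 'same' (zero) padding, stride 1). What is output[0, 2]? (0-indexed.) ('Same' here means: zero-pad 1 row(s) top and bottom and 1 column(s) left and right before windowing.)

The receptive field on the zero-padded input at this output position is [0 0 0 / 8 4 1 / 4 2 7]. Elementwise product with the kernel and sum: 0·1 + 0·1 + 8·-2 + 4·1 + 1·1 + 4·-1 + 7·1.

-8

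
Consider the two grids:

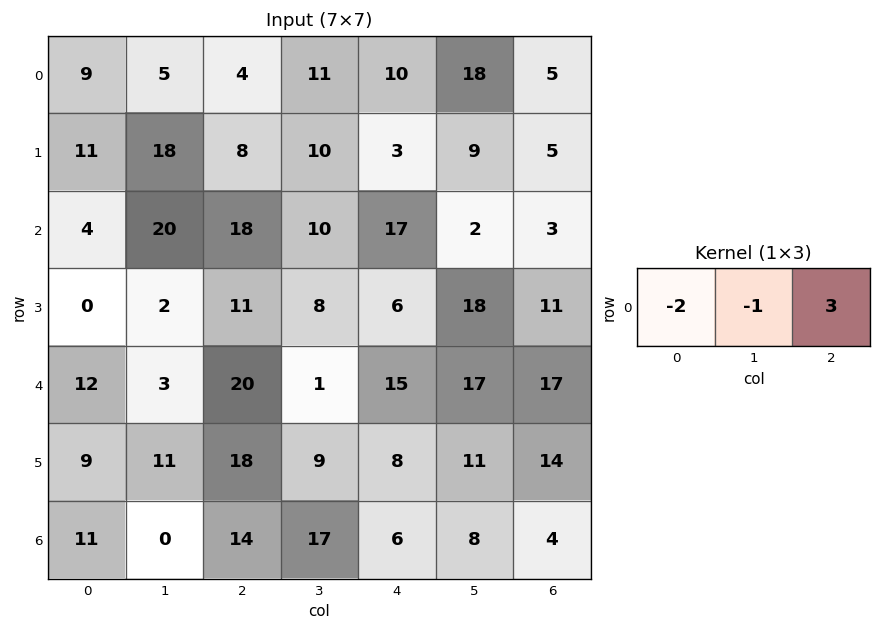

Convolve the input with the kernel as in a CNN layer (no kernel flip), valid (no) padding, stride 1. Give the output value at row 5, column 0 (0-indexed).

25

The receptive field on the input at this output position is [9 11 18]. Elementwise product with the kernel and sum: 9·-2 + 11·-1 + 18·3.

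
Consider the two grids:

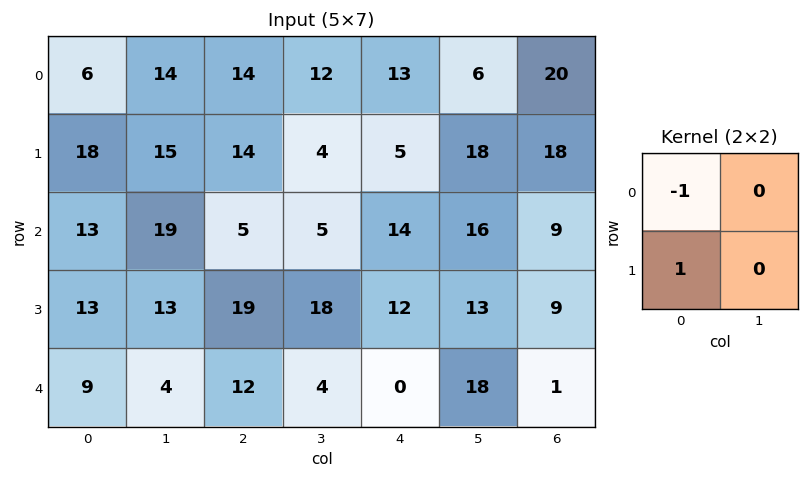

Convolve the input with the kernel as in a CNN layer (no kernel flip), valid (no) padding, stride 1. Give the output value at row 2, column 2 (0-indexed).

The receptive field on the input at this output position is [5 5 / 19 18]. Elementwise product with the kernel and sum: 5·-1 + 19·1.

14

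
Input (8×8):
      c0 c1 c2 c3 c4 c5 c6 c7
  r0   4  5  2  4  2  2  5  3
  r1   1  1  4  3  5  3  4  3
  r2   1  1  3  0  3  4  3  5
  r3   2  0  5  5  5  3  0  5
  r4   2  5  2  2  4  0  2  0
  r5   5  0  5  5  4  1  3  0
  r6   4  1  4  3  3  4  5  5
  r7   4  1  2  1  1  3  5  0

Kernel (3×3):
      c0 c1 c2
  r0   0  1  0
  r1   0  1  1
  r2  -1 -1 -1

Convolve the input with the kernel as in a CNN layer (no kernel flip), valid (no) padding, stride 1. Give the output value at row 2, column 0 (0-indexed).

-3

The receptive field on the input at this output position is [1 1 3 / 2 0 5 / 2 5 2]. Elementwise product with the kernel and sum: 1·1 + 0·1 + 5·1 + 2·-1 + 5·-1 + 2·-1.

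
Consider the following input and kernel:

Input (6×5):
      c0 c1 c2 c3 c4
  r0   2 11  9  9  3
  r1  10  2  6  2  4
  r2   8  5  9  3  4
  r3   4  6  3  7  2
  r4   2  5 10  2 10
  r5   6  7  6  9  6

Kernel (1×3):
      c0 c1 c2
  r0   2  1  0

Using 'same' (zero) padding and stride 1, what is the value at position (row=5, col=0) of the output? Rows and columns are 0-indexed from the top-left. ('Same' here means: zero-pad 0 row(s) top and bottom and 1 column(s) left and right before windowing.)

The receptive field on the zero-padded input at this output position is [0 6 7]. Elementwise product with the kernel and sum: 0·2 + 6·1.

6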